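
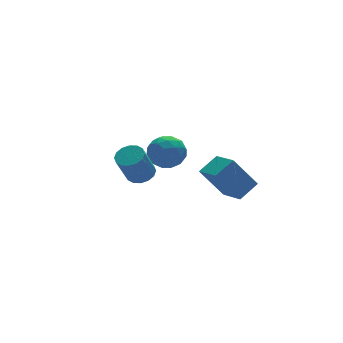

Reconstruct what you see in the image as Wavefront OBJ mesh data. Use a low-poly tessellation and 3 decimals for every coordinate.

v -1.589 2.426 0.175
v -0.872 2.404 0.507
v -1.654 2.092 2.176
v -2.371 2.114 1.845
v -0.986 2.796 0.527
v -1.768 2.484 2.196
v -1.261 3.089 0.453
v -2.043 2.777 2.122
v -1.625 3.205 0.304
v -2.407 2.892 1.974
v -1.978 3.112 0.121
v -2.76 2.799 1.791
v -2.228 2.835 -0.047
v -3.009 2.522 1.622
v -2.306 2.448 -0.156
v -3.088 2.136 1.513
v -2.192 2.056 -0.176
v -2.974 1.744 1.493
v -1.917 1.763 -0.102
v -2.699 1.451 1.567
v -1.553 1.648 0.046
v -2.335 1.335 1.716
v -1.2 1.741 0.229
v -1.982 1.428 1.899
v -0.951 2.018 0.398
v -1.732 1.705 2.067
v -0.416 -3.241 2.805
v 0.681 -2.975 3.43
v -0.491 -1.717 2.29
v 0.605 -1.451 2.916
v 0.655 -3.749 1.144
v 1.751 -3.483 1.77
v 0.579 -2.225 0.63
v 1.676 -1.959 1.255
v 0.543 4.208 1.341
v 1.377 3.821 0.73
v -0.597 3.159 0.45
v 0.237 2.772 -0.161
v 0.173 2.514 0.91
v 0.877 3.162 1.461
v -0.097 3.818 -0.281
v 0.607 4.466 0.27
v 0.982 3.58 -0.273
v 1.148 2.774 0.463
v -0.368 4.206 0.717
v -0.202 3.4 1.453
v 1.06 4.107 1.113
v -0.28 2.873 0.067
v -0.318 2.722 0.696
v 0.173 2.494 0.337
v 0.766 3.719 1.543
v 1.256 3.492 1.184
v 0.548 2.724 1.29
v -0.476 3.488 -0.004
v 0.014 3.261 -0.363
v 0.607 4.486 0.843
v 1.098 4.258 0.484
v 0.232 4.256 -0.11
v 1.318 3.738 0.165
v 0.648 3.121 -0.359
v 0.452 3.736 -0.429
v 0.866 4.117 -0.105
v 1.415 3.264 0.598
v 0.746 2.648 0.074
v 0.708 2.496 0.704
v 1.121 2.877 1.027
v 1.183 3.122 0.008
v 0.034 4.332 1.106
v -0.635 3.716 0.582
v -0.341 4.103 0.153
v 0.072 4.484 0.476
v 0.132 3.859 1.539
v -0.538 3.242 1.015
v -0.086 2.863 1.285
v 0.328 3.244 1.609
v -0.403 3.858 1.172
f 2 1 5
f 2 5 3
f 3 5 6
f 3 6 4
f 5 1 7
f 5 7 6
f 6 7 8
f 6 8 4
f 7 1 9
f 7 9 8
f 8 9 10
f 8 10 4
f 9 1 11
f 9 11 10
f 10 11 12
f 10 12 4
f 11 1 13
f 11 13 12
f 12 13 14
f 12 14 4
f 13 1 15
f 13 15 14
f 14 15 16
f 14 16 4
f 15 1 17
f 15 17 16
f 16 17 18
f 16 18 4
f 17 1 19
f 17 19 18
f 18 19 20
f 18 20 4
f 19 1 21
f 19 21 20
f 20 21 22
f 20 22 4
f 21 1 23
f 21 23 22
f 22 23 24
f 22 24 4
f 23 1 25
f 23 25 24
f 24 25 26
f 24 26 4
f 25 1 2
f 25 2 26
f 26 2 3
f 26 3 4
f 28 30 27
f 31 28 27
f 27 30 29
f 29 31 27
f 28 34 30
f 32 28 31
f 32 34 28
f 30 34 29
f 33 31 29
f 29 34 33
f 33 32 31
f 34 32 33
f 35 72 51
f 72 46 75
f 51 75 40
f 72 75 51
f 35 51 47
f 51 40 52
f 47 52 36
f 51 52 47
f 35 47 56
f 47 36 57
f 56 57 42
f 47 57 56
f 35 56 68
f 56 42 71
f 68 71 45
f 56 71 68
f 35 68 72
f 68 45 76
f 72 76 46
f 68 76 72
f 36 52 63
f 52 40 66
f 63 66 44
f 52 66 63
f 40 75 53
f 75 46 74
f 53 74 39
f 75 74 53
f 46 76 73
f 76 45 69
f 73 69 37
f 76 69 73
f 45 71 70
f 71 42 58
f 70 58 41
f 71 58 70
f 42 57 62
f 57 36 59
f 62 59 43
f 57 59 62
f 38 64 50
f 64 44 65
f 50 65 39
f 64 65 50
f 38 50 48
f 50 39 49
f 48 49 37
f 50 49 48
f 38 48 55
f 48 37 54
f 55 54 41
f 48 54 55
f 38 55 60
f 55 41 61
f 60 61 43
f 55 61 60
f 38 60 64
f 60 43 67
f 64 67 44
f 60 67 64
f 39 65 53
f 65 44 66
f 53 66 40
f 65 66 53
f 37 49 73
f 49 39 74
f 73 74 46
f 49 74 73
f 41 54 70
f 54 37 69
f 70 69 45
f 54 69 70
f 43 61 62
f 61 41 58
f 62 58 42
f 61 58 62
f 44 67 63
f 67 43 59
f 63 59 36
f 67 59 63



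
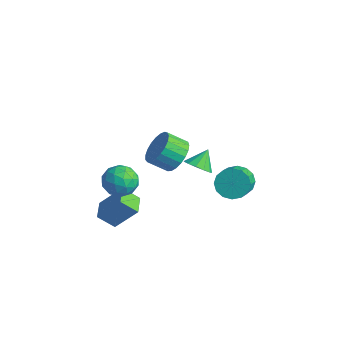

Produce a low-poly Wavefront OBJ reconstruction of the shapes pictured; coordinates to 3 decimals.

v 0.854 -3.382 0.614
v 1.712 -3.106 1.233
v 1.948 -4.074 -0.593
v 2.806 -3.798 0.026
v 2.124 -4.587 0.356
v 1.449 -4.159 1.102
v 2.211 -3.021 -0.462
v 1.536 -2.593 0.284
v 2.551 -2.883 0.568
v 2.497 -3.851 1.074
v 1.163 -3.329 -0.434
v 1.109 -4.297 0.072
v 1.187 -3.184 1.029
v 2.473 -3.996 -0.389
v 2.072 -4.46 -0.195
v 2.576 -4.298 0.169
v 1.032 -3.803 0.952
v 1.537 -3.64 1.316
v 1.779 -4.511 0.801
v 2.123 -3.54 -0.676
v 2.628 -3.377 -0.312
v 1.084 -2.882 0.471
v 1.588 -2.72 0.835
v 1.881 -2.669 -0.161
v 2.185 -2.89 1.003
v 2.827 -3.297 0.293
v 2.478 -2.84 0.006
v 2.081 -2.588 0.445
v 2.153 -3.459 1.3
v 2.796 -3.866 0.59
v 2.395 -4.329 0.784
v 1.998 -4.078 1.223
v 2.646 -3.328 0.909
v 0.864 -3.314 0.05
v 1.507 -3.721 -0.66
v 1.662 -3.102 -0.583
v 1.265 -2.851 -0.144
v 0.833 -3.883 0.347
v 1.475 -4.29 -0.363
v 1.579 -4.592 0.195
v 1.182 -4.34 0.634
v 1.014 -3.852 -0.269
v 0.039 -3.975 -3.882
v 0.941 -3.013 -2.418
v -0.984 -3.129 -3.808
v -0.083 -2.167 -2.344
v 0.623 -3.193 -4.756
v 1.524 -2.231 -3.292
v -0.401 -2.347 -4.682
v 0.501 -1.385 -3.218
v 2.611 3.831 -2.858
v 3.375 3.884 -3.562
v 4.313 2.803 -2.626
v 3.549 2.749 -1.922
v 3.481 4.279 -3.211
v 4.418 3.198 -2.275
v 3.353 4.554 -2.766
v 4.291 3.472 -1.83
v 3.027 4.635 -2.345
v 3.964 3.553 -1.41
v 2.589 4.5 -2.062
v 3.527 3.419 -1.126
v 2.157 4.186 -1.992
v 3.095 3.105 -1.057
v 1.847 3.777 -2.154
v 2.785 2.696 -1.218
v 1.742 3.382 -2.505
v 2.679 2.301 -1.569
v 1.869 3.108 -2.95
v 2.807 2.026 -2.014
v 2.196 3.027 -3.37
v 3.133 1.945 -2.435
v 2.633 3.161 -3.654
v 3.571 2.08 -2.718
v 3.065 3.475 -3.723
v 4.003 2.394 -2.788
v 4.002 -1.361 2.778
v 4.908 -1.491 3.37
v 4.284 -2.368 4.134
v 3.378 -2.239 3.542
v 4.7 -1.153 3.589
v 4.076 -2.03 4.352
v 4.372 -0.851 3.667
v 3.748 -1.728 4.431
v 3.979 -0.637 3.592
v 3.355 -1.514 4.356
v 3.591 -0.548 3.376
v 2.966 -1.426 4.14
v 3.273 -0.6 3.057
v 2.649 -1.478 3.82
v 3.082 -0.784 2.689
v 2.458 -1.661 3.453
v 3.05 -1.067 2.337
v 2.425 -1.945 3.101
v 3.182 -1.402 2.061
v 2.558 -2.279 2.825
v 3.456 -1.729 1.909
v 2.832 -2.606 2.673
v 3.825 -1.993 1.908
v 3.201 -2.87 2.671
v 4.224 -2.147 2.056
v 3.6 -3.025 2.82
v 4.585 -2.166 2.33
v 3.961 -3.043 3.094
v 4.845 -2.045 2.681
v 4.221 -2.923 3.445
v 4.959 -1.807 3.049
v 4.335 -2.684 3.813
v 3.976 0.01 1.178
v 4.616 0.496 0.872
v 3.764 0.87 2.102
v 4.214 0.642 0.645
v 3.736 0.587 0.587
v 3.334 0.349 0.716
v 3.136 0.003 0.992
v 3.205 -0.34 1.327
v 3.518 -0.572 1.615
v 3.977 -0.62 1.764
v 4.435 -0.467 1.727
v 4.748 -0.163 1.515
v 4.815 0.196 1.197
f 1 38 17
f 38 12 41
f 17 41 6
f 38 41 17
f 1 17 13
f 17 6 18
f 13 18 2
f 17 18 13
f 1 13 22
f 13 2 23
f 22 23 8
f 13 23 22
f 1 22 34
f 22 8 37
f 34 37 11
f 22 37 34
f 1 34 38
f 34 11 42
f 38 42 12
f 34 42 38
f 2 18 29
f 18 6 32
f 29 32 10
f 18 32 29
f 6 41 19
f 41 12 40
f 19 40 5
f 41 40 19
f 12 42 39
f 42 11 35
f 39 35 3
f 42 35 39
f 11 37 36
f 37 8 24
f 36 24 7
f 37 24 36
f 8 23 28
f 23 2 25
f 28 25 9
f 23 25 28
f 4 30 16
f 30 10 31
f 16 31 5
f 30 31 16
f 4 16 14
f 16 5 15
f 14 15 3
f 16 15 14
f 4 14 21
f 14 3 20
f 21 20 7
f 14 20 21
f 4 21 26
f 21 7 27
f 26 27 9
f 21 27 26
f 4 26 30
f 26 9 33
f 30 33 10
f 26 33 30
f 5 31 19
f 31 10 32
f 19 32 6
f 31 32 19
f 3 15 39
f 15 5 40
f 39 40 12
f 15 40 39
f 7 20 36
f 20 3 35
f 36 35 11
f 20 35 36
f 9 27 28
f 27 7 24
f 28 24 8
f 27 24 28
f 10 33 29
f 33 9 25
f 29 25 2
f 33 25 29
f 44 46 43
f 47 44 43
f 43 46 45
f 45 47 43
f 44 50 46
f 48 44 47
f 48 50 44
f 46 50 45
f 49 47 45
f 45 50 49
f 49 48 47
f 50 48 49
f 52 51 55
f 52 55 53
f 53 55 56
f 53 56 54
f 55 51 57
f 55 57 56
f 56 57 58
f 56 58 54
f 57 51 59
f 57 59 58
f 58 59 60
f 58 60 54
f 59 51 61
f 59 61 60
f 60 61 62
f 60 62 54
f 61 51 63
f 61 63 62
f 62 63 64
f 62 64 54
f 63 51 65
f 63 65 64
f 64 65 66
f 64 66 54
f 65 51 67
f 65 67 66
f 66 67 68
f 66 68 54
f 67 51 69
f 67 69 68
f 68 69 70
f 68 70 54
f 69 51 71
f 69 71 70
f 70 71 72
f 70 72 54
f 71 51 73
f 71 73 72
f 72 73 74
f 72 74 54
f 73 51 75
f 73 75 74
f 74 75 76
f 74 76 54
f 75 51 52
f 75 52 76
f 76 52 53
f 76 53 54
f 78 77 81
f 78 81 79
f 79 81 82
f 79 82 80
f 81 77 83
f 81 83 82
f 82 83 84
f 82 84 80
f 83 77 85
f 83 85 84
f 84 85 86
f 84 86 80
f 85 77 87
f 85 87 86
f 86 87 88
f 86 88 80
f 87 77 89
f 87 89 88
f 88 89 90
f 88 90 80
f 89 77 91
f 89 91 90
f 90 91 92
f 90 92 80
f 91 77 93
f 91 93 92
f 92 93 94
f 92 94 80
f 93 77 95
f 93 95 94
f 94 95 96
f 94 96 80
f 95 77 97
f 95 97 96
f 96 97 98
f 96 98 80
f 97 77 99
f 97 99 98
f 98 99 100
f 98 100 80
f 99 77 101
f 99 101 100
f 100 101 102
f 100 102 80
f 101 77 103
f 101 103 102
f 102 103 104
f 102 104 80
f 103 77 105
f 103 105 104
f 104 105 106
f 104 106 80
f 105 77 107
f 105 107 106
f 106 107 108
f 106 108 80
f 107 77 78
f 107 78 108
f 108 78 79
f 108 79 80
f 110 109 112
f 110 112 111
f 112 109 113
f 112 113 111
f 113 109 114
f 113 114 111
f 114 109 115
f 114 115 111
f 115 109 116
f 115 116 111
f 116 109 117
f 116 117 111
f 117 109 118
f 117 118 111
f 118 109 119
f 118 119 111
f 119 109 120
f 119 120 111
f 120 109 121
f 120 121 111
f 121 109 110
f 121 110 111



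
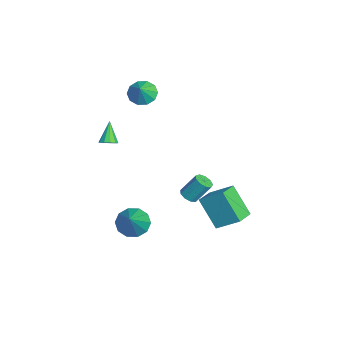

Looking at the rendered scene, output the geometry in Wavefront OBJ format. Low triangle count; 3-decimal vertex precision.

v 2.811 -3.353 -2.127
v 3.377 -3.745 -2.781
v 4.329 -3.687 -0.613
v 3.489 -3.169 -2.766
v 3.341 -2.663 -2.507
v 2.991 -2.421 -2.102
v 2.572 -2.535 -1.707
v 2.244 -2.962 -1.472
v 2.133 -3.538 -1.488
v 2.28 -4.043 -1.747
v 2.63 -4.286 -2.151
v 3.049 -4.171 -2.546
v 0.454 0.457 -2.456
v 1.058 1.66 -1.519
v -0.595 1.195 -2.725
v 0.01 2.397 -1.788
v 1.45 1.263 -4.132
v 2.055 2.465 -3.195
v 0.402 2 -4.401
v 1.006 3.203 -3.464
v -4.032 -2.092 3.379
v -3.472 -2.42 2.814
v -3.308 -2.308 4.221
v -3.372 -1.9 2.862
v -3.524 -1.453 3.107
v -3.87 -1.251 3.457
v -4.277 -1.37 3.776
v -4.591 -1.764 3.945
v -4.691 -2.284 3.897
v -4.539 -2.73 3.652
v -4.194 -2.933 3.302
v -3.786 -2.814 2.983
v -3.347 -4.072 -0.097
v -2.999 -3.702 0.115
v -4.233 -3.908 1.077
v -3.224 -3.536 -0.078
v -3.496 -3.574 -0.278
v -3.711 -3.803 -0.409
v -3.787 -4.134 -0.421
v -3.695 -4.441 -0.309
v -3.47 -4.607 -0.115
v -3.198 -4.569 0.085
v -2.983 -4.341 0.216
v -2.907 -4.01 0.227
v -2.198 0.256 -4.097
v -1.613 0.287 -4.164
v -1.516 1.136 -2.931
v -2.102 1.104 -2.863
v -1.791 0.592 -4.36
v -1.695 1.441 -3.127
v -2.16 0.739 -4.432
v -2.063 1.588 -3.199
v -2.547 0.66 -4.348
v -2.45 1.509 -3.114
v -2.77 0.392 -4.145
v -2.674 1.241 -2.912
v -2.726 0.06 -3.92
v -2.63 0.908 -2.687
v -2.435 -0.181 -3.778
v -2.339 0.668 -2.545
v -2.033 -0.217 -3.784
v -1.937 0.632 -2.551
v -1.709 -0.032 -3.937
v -1.612 0.816 -2.704
f 2 1 4
f 2 4 3
f 4 1 5
f 4 5 3
f 5 1 6
f 5 6 3
f 6 1 7
f 6 7 3
f 7 1 8
f 7 8 3
f 8 1 9
f 8 9 3
f 9 1 10
f 9 10 3
f 10 1 11
f 10 11 3
f 11 1 12
f 11 12 3
f 12 1 2
f 12 2 3
f 14 16 13
f 17 14 13
f 13 16 15
f 15 17 13
f 14 20 16
f 18 14 17
f 18 20 14
f 16 20 15
f 19 17 15
f 15 20 19
f 19 18 17
f 20 18 19
f 22 21 24
f 22 24 23
f 24 21 25
f 24 25 23
f 25 21 26
f 25 26 23
f 26 21 27
f 26 27 23
f 27 21 28
f 27 28 23
f 28 21 29
f 28 29 23
f 29 21 30
f 29 30 23
f 30 21 31
f 30 31 23
f 31 21 32
f 31 32 23
f 32 21 22
f 32 22 23
f 34 33 36
f 34 36 35
f 36 33 37
f 36 37 35
f 37 33 38
f 37 38 35
f 38 33 39
f 38 39 35
f 39 33 40
f 39 40 35
f 40 33 41
f 40 41 35
f 41 33 42
f 41 42 35
f 42 33 43
f 42 43 35
f 43 33 44
f 43 44 35
f 44 33 34
f 44 34 35
f 46 45 49
f 46 49 47
f 47 49 50
f 47 50 48
f 49 45 51
f 49 51 50
f 50 51 52
f 50 52 48
f 51 45 53
f 51 53 52
f 52 53 54
f 52 54 48
f 53 45 55
f 53 55 54
f 54 55 56
f 54 56 48
f 55 45 57
f 55 57 56
f 56 57 58
f 56 58 48
f 57 45 59
f 57 59 58
f 58 59 60
f 58 60 48
f 59 45 61
f 59 61 60
f 60 61 62
f 60 62 48
f 61 45 63
f 61 63 62
f 62 63 64
f 62 64 48
f 63 45 46
f 63 46 64
f 64 46 47
f 64 47 48



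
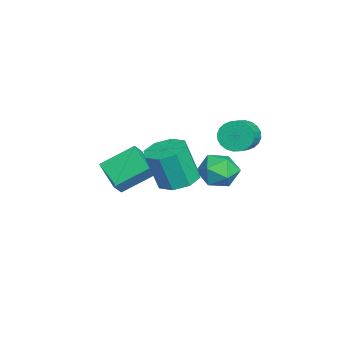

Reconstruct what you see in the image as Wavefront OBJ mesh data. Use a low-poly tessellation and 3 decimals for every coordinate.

v -2.145 2.208 0.913
v -1.15 1.598 0.904
v -3.13 0.602 0.796
v -2.135 -0.008 0.787
v -2.47 0.55 1.756
v -1.86 1.543 1.829
v -2.42 0.657 -0.129
v -1.81 1.65 -0.056
v -1.32 0.639 0.261
v -1.35 0.574 1.426
v -2.93 1.626 0.274
v -2.96 1.561 1.439
v 2.715 -0.532 2.952
v 3.778 -0.741 2.832
v 3.888 -1.357 4.889
v 2.825 -1.148 5.008
v 3.632 0.044 3.075
v 3.742 -0.573 5.132
v 2.949 0.491 3.246
v 3.059 -0.125 5.303
v 2.129 0.339 3.244
v 2.239 -0.277 5.301
v 1.652 -0.323 3.071
v 1.762 -0.939 5.128
v 1.798 -1.107 2.828
v 1.908 -1.724 4.885
v 2.481 -1.555 2.657
v 2.591 -2.171 4.714
v 3.301 -1.403 2.659
v 3.411 -2.019 4.716
v -3.036 -4.536 0.183
v -3.472 -2.796 1.331
v -1.58 -3.667 -0.582
v -2.017 -1.927 0.566
v -2.483 -4.853 0.874
v -2.92 -3.113 2.022
v -1.028 -3.984 0.109
v -1.464 -2.244 1.257
v -1.523 2.296 3.732
v -1.277 1.869 2.944
v -0.17 1.557 3.459
v -0.417 1.984 4.248
v -1.154 2.205 2.884
v -0.047 1.893 3.399
v -1.087 2.555 2.953
v 0.019 2.243 3.468
v -1.087 2.866 3.141
v 0.02 2.553 3.656
v -1.153 3.09 3.419
v -0.047 2.777 3.934
v -1.276 3.193 3.744
v -0.169 2.88 4.259
v -1.436 3.159 4.068
v -0.329 2.847 4.583
v -1.61 2.994 4.341
v -0.503 2.682 4.856
v -1.77 2.723 4.521
v -0.663 2.411 5.036
v -1.893 2.387 4.581
v -0.786 2.075 5.096
v -1.959 2.037 4.512
v -0.853 1.725 5.027
v -1.96 1.727 4.324
v -0.853 1.414 4.839
v -1.893 1.503 4.046
v -0.787 1.19 4.561
v -1.771 1.4 3.721
v -0.664 1.087 4.236
v -1.611 1.433 3.397
v -0.504 1.121 3.912
v -1.437 1.598 3.124
v -0.33 1.286 3.639
f 1 12 6
f 1 6 2
f 1 2 8
f 1 8 11
f 1 11 12
f 2 6 10
f 6 12 5
f 12 11 3
f 11 8 7
f 8 2 9
f 4 10 5
f 4 5 3
f 4 3 7
f 4 7 9
f 4 9 10
f 5 10 6
f 3 5 12
f 7 3 11
f 9 7 8
f 10 9 2
f 14 13 17
f 14 17 15
f 15 17 18
f 15 18 16
f 17 13 19
f 17 19 18
f 18 19 20
f 18 20 16
f 19 13 21
f 19 21 20
f 20 21 22
f 20 22 16
f 21 13 23
f 21 23 22
f 22 23 24
f 22 24 16
f 23 13 25
f 23 25 24
f 24 25 26
f 24 26 16
f 25 13 27
f 25 27 26
f 26 27 28
f 26 28 16
f 27 13 29
f 27 29 28
f 28 29 30
f 28 30 16
f 29 13 14
f 29 14 30
f 30 14 15
f 30 15 16
f 32 34 31
f 35 32 31
f 31 34 33
f 33 35 31
f 32 38 34
f 36 32 35
f 36 38 32
f 34 38 33
f 37 35 33
f 33 38 37
f 37 36 35
f 38 36 37
f 40 39 43
f 40 43 41
f 41 43 44
f 41 44 42
f 43 39 45
f 43 45 44
f 44 45 46
f 44 46 42
f 45 39 47
f 45 47 46
f 46 47 48
f 46 48 42
f 47 39 49
f 47 49 48
f 48 49 50
f 48 50 42
f 49 39 51
f 49 51 50
f 50 51 52
f 50 52 42
f 51 39 53
f 51 53 52
f 52 53 54
f 52 54 42
f 53 39 55
f 53 55 54
f 54 55 56
f 54 56 42
f 55 39 57
f 55 57 56
f 56 57 58
f 56 58 42
f 57 39 59
f 57 59 58
f 58 59 60
f 58 60 42
f 59 39 61
f 59 61 60
f 60 61 62
f 60 62 42
f 61 39 63
f 61 63 62
f 62 63 64
f 62 64 42
f 63 39 65
f 63 65 64
f 64 65 66
f 64 66 42
f 65 39 67
f 65 67 66
f 66 67 68
f 66 68 42
f 67 39 69
f 67 69 68
f 68 69 70
f 68 70 42
f 69 39 71
f 69 71 70
f 70 71 72
f 70 72 42
f 71 39 40
f 71 40 72
f 72 40 41
f 72 41 42



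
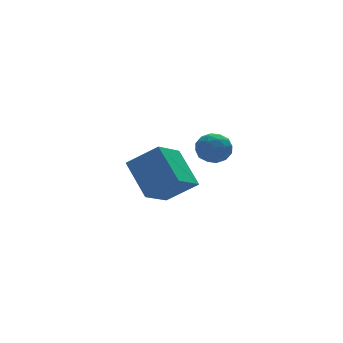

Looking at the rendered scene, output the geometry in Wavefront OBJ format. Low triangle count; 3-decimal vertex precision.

v 1.506 -1.581 -0.124
v 1.888 -1.97 -0.664
v 1.192 -2.65 0.424
v 1.574 -3.039 -0.116
v 1.958 -2.614 0.396
v 2.152 -1.953 0.057
v 0.928 -2.667 -0.297
v 1.122 -2.006 -0.636
v 1.532 -2.641 -0.771
v 2.168 -2.608 -0.343
v 0.912 -2.012 0.103
v 1.548 -1.979 0.531
v 1.725 -1.681 -0.442
v 1.355 -2.939 0.202
v 1.581 -2.689 0.503
v 1.806 -2.917 0.185
v 1.879 -1.672 -0.018
v 2.104 -1.9 -0.335
v 2.145 -2.279 0.287
v 0.976 -2.72 0.095
v 1.201 -2.948 -0.222
v 1.274 -1.703 -0.425
v 1.499 -1.931 -0.743
v 0.935 -2.341 -0.527
v 1.74 -2.304 -0.822
v 1.555 -2.933 -0.5
v 1.175 -2.714 -0.607
v 1.29 -2.325 -0.806
v 2.114 -2.285 -0.57
v 1.929 -2.914 -0.249
v 2.155 -2.664 0.052
v 2.269 -2.276 -0.147
v 1.904 -2.68 -0.633
v 1.151 -1.706 0.009
v 0.966 -2.335 0.33
v 0.811 -2.344 -0.093
v 0.925 -1.956 -0.292
v 1.525 -1.687 0.26
v 1.34 -2.316 0.582
v 1.79 -2.295 0.566
v 1.905 -1.906 0.367
v 1.176 -1.94 0.393
v 1.037 0.447 -2.959
v 0.673 1.935 -1.612
v -0.157 1.065 -3.966
v -0.521 2.553 -2.619
v 2.241 1.467 -3.761
v 1.877 2.955 -2.414
v 1.047 2.085 -4.768
v 0.683 3.573 -3.421
f 1 38 17
f 38 12 41
f 17 41 6
f 38 41 17
f 1 17 13
f 17 6 18
f 13 18 2
f 17 18 13
f 1 13 22
f 13 2 23
f 22 23 8
f 13 23 22
f 1 22 34
f 22 8 37
f 34 37 11
f 22 37 34
f 1 34 38
f 34 11 42
f 38 42 12
f 34 42 38
f 2 18 29
f 18 6 32
f 29 32 10
f 18 32 29
f 6 41 19
f 41 12 40
f 19 40 5
f 41 40 19
f 12 42 39
f 42 11 35
f 39 35 3
f 42 35 39
f 11 37 36
f 37 8 24
f 36 24 7
f 37 24 36
f 8 23 28
f 23 2 25
f 28 25 9
f 23 25 28
f 4 30 16
f 30 10 31
f 16 31 5
f 30 31 16
f 4 16 14
f 16 5 15
f 14 15 3
f 16 15 14
f 4 14 21
f 14 3 20
f 21 20 7
f 14 20 21
f 4 21 26
f 21 7 27
f 26 27 9
f 21 27 26
f 4 26 30
f 26 9 33
f 30 33 10
f 26 33 30
f 5 31 19
f 31 10 32
f 19 32 6
f 31 32 19
f 3 15 39
f 15 5 40
f 39 40 12
f 15 40 39
f 7 20 36
f 20 3 35
f 36 35 11
f 20 35 36
f 9 27 28
f 27 7 24
f 28 24 8
f 27 24 28
f 10 33 29
f 33 9 25
f 29 25 2
f 33 25 29
f 44 46 43
f 47 44 43
f 43 46 45
f 45 47 43
f 44 50 46
f 48 44 47
f 48 50 44
f 46 50 45
f 49 47 45
f 45 50 49
f 49 48 47
f 50 48 49



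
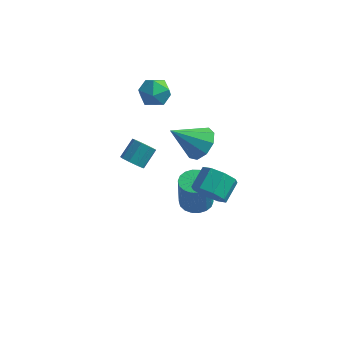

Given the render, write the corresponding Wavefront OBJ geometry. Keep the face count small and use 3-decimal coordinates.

v 0.635 1.368 0.312
v 1.247 1.717 1.13
v -0.755 0.532 1.708
v 0.752 2.234 0.947
v 0.202 2.345 0.467
v -0.145 2 -0.086
v -0.128 1.359 -0.453
v 0.247 0.722 -0.461
v 0.803 0.388 -0.108
v 1.28 0.512 0.442
v 1.456 1.037 0.931
v -2.801 3.768 1.757
v -1.845 3.453 1.829
v -3.295 2.467 2.611
v -2.339 2.152 2.683
v -2.636 2.98 3.178
v -2.331 3.785 2.65
v -2.809 2.135 1.79
v -2.504 2.94 1.262
v -1.85 2.444 1.85
v -1.743 2.966 2.707
v -3.397 2.954 1.733
v -3.29 3.476 2.59
v 1.646 -2.016 -1.099
v 2.483 -1.743 -1.082
v 2.51 -1.951 0.857
v 1.674 -2.224 0.839
v 2.281 -1.409 -1.043
v 2.308 -1.617 0.896
v 1.954 -1.196 -1.016
v 1.981 -1.404 0.923
v 1.566 -1.145 -1.005
v 1.593 -1.353 0.934
v 1.193 -1.266 -1.012
v 1.221 -1.475 0.926
v 0.911 -1.537 -1.038
v 0.938 -1.745 0.901
v 0.774 -1.902 -1.075
v 0.801 -2.11 0.864
v 0.81 -2.289 -1.117
v 0.837 -2.497 0.822
v 1.012 -2.623 -1.156
v 1.039 -2.831 0.783
v 1.339 -2.836 -1.183
v 1.366 -3.044 0.756
v 1.727 -2.887 -1.194
v 1.754 -3.095 0.745
v 2.099 -2.765 -1.186
v 2.127 -2.974 0.752
v 2.382 -2.495 -1.161
v 2.409 -2.703 0.778
v 2.519 -2.13 -1.124
v 2.546 -2.338 0.815
v -3.565 2.092 -3.519
v -2.845 1.883 -3.557
v -2.516 2.859 -2.699
v -3.235 3.068 -2.661
v -2.945 2.234 -3.918
v -2.616 3.209 -3.06
v -3.335 2.519 -4.092
v -3.006 3.494 -3.234
v -3.832 2.604 -3.998
v -3.503 3.579 -3.14
v -4.204 2.45 -3.68
v -3.875 3.425 -2.822
v -4.277 2.128 -3.286
v -3.948 3.104 -2.429
v -4.016 1.79 -3.002
v -3.687 2.765 -2.144
v -3.544 1.593 -2.959
v -3.215 2.569 -2.102
v -3.082 1.63 -3.179
v -2.753 2.605 -2.321
v 3.169 -4.386 2.345
v 3.575 -4.869 3.082
v 3.757 -3.758 3.711
v 3.351 -3.274 2.975
v 4.071 -4.661 2.57
v 4.253 -3.55 3.2
v 4.039 -4.292 1.927
v 4.221 -3.18 2.557
v 3.497 -3.977 1.529
v 3.68 -2.866 2.159
v 2.763 -3.902 1.609
v 2.945 -2.791 2.238
v 2.267 -4.11 2.12
v 2.449 -2.999 2.75
v 2.299 -4.48 2.763
v 2.481 -3.368 3.393
v 2.84 -4.794 3.161
v 3.023 -3.683 3.791
f 2 1 4
f 2 4 3
f 4 1 5
f 4 5 3
f 5 1 6
f 5 6 3
f 6 1 7
f 6 7 3
f 7 1 8
f 7 8 3
f 8 1 9
f 8 9 3
f 9 1 10
f 9 10 3
f 10 1 11
f 10 11 3
f 11 1 2
f 11 2 3
f 12 23 17
f 12 17 13
f 12 13 19
f 12 19 22
f 12 22 23
f 13 17 21
f 17 23 16
f 23 22 14
f 22 19 18
f 19 13 20
f 15 21 16
f 15 16 14
f 15 14 18
f 15 18 20
f 15 20 21
f 16 21 17
f 14 16 23
f 18 14 22
f 20 18 19
f 21 20 13
f 25 24 28
f 25 28 26
f 26 28 29
f 26 29 27
f 28 24 30
f 28 30 29
f 29 30 31
f 29 31 27
f 30 24 32
f 30 32 31
f 31 32 33
f 31 33 27
f 32 24 34
f 32 34 33
f 33 34 35
f 33 35 27
f 34 24 36
f 34 36 35
f 35 36 37
f 35 37 27
f 36 24 38
f 36 38 37
f 37 38 39
f 37 39 27
f 38 24 40
f 38 40 39
f 39 40 41
f 39 41 27
f 40 24 42
f 40 42 41
f 41 42 43
f 41 43 27
f 42 24 44
f 42 44 43
f 43 44 45
f 43 45 27
f 44 24 46
f 44 46 45
f 45 46 47
f 45 47 27
f 46 24 48
f 46 48 47
f 47 48 49
f 47 49 27
f 48 24 50
f 48 50 49
f 49 50 51
f 49 51 27
f 50 24 52
f 50 52 51
f 51 52 53
f 51 53 27
f 52 24 25
f 52 25 53
f 53 25 26
f 53 26 27
f 55 54 58
f 55 58 56
f 56 58 59
f 56 59 57
f 58 54 60
f 58 60 59
f 59 60 61
f 59 61 57
f 60 54 62
f 60 62 61
f 61 62 63
f 61 63 57
f 62 54 64
f 62 64 63
f 63 64 65
f 63 65 57
f 64 54 66
f 64 66 65
f 65 66 67
f 65 67 57
f 66 54 68
f 66 68 67
f 67 68 69
f 67 69 57
f 68 54 70
f 68 70 69
f 69 70 71
f 69 71 57
f 70 54 72
f 70 72 71
f 71 72 73
f 71 73 57
f 72 54 55
f 72 55 73
f 73 55 56
f 73 56 57
f 75 74 78
f 75 78 76
f 76 78 79
f 76 79 77
f 78 74 80
f 78 80 79
f 79 80 81
f 79 81 77
f 80 74 82
f 80 82 81
f 81 82 83
f 81 83 77
f 82 74 84
f 82 84 83
f 83 84 85
f 83 85 77
f 84 74 86
f 84 86 85
f 85 86 87
f 85 87 77
f 86 74 88
f 86 88 87
f 87 88 89
f 87 89 77
f 88 74 90
f 88 90 89
f 89 90 91
f 89 91 77
f 90 74 75
f 90 75 91
f 91 75 76
f 91 76 77



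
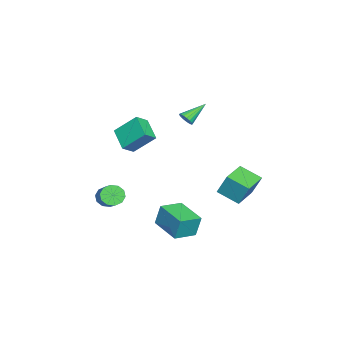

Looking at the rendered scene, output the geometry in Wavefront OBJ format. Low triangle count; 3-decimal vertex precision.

v 2.865 -3.467 -0.794
v 3.176 -3.257 -1.361
v 4.345 -2.643 -0.494
v 4.035 -2.853 0.074
v 2.919 -2.951 -1.232
v 4.088 -2.336 -0.365
v 2.642 -2.841 -0.936
v 3.811 -2.227 -0.069
v 2.45 -2.971 -0.586
v 3.619 -2.356 0.282
v 2.417 -3.29 -0.314
v 3.586 -2.676 0.553
v 2.555 -3.677 -0.226
v 3.724 -3.063 0.641
v 2.812 -3.984 -0.355
v 3.981 -3.369 0.512
v 3.089 -4.093 -0.651
v 4.258 -3.479 0.216
v 3.281 -3.964 -1.002
v 4.45 -3.349 -0.134
v 3.314 -3.644 -1.273
v 4.483 -3.03 -0.406
v -3.788 -4.352 0.385
v -3.922 -3.086 1.572
v -2.654 -3.558 -0.334
v -2.787 -2.292 0.853
v -3.113 -4.808 0.947
v -3.246 -3.542 2.134
v -1.978 -4.014 0.228
v -2.112 -2.748 1.415
v 2.776 0.216 -2.064
v 2.733 0.509 -0.778
v 3.97 1.576 -2.334
v 3.927 1.869 -1.047
v 3.813 -0.649 -1.833
v 3.77 -0.356 -0.546
v 5.007 0.711 -2.102
v 4.964 1.004 -0.816
v -2.346 -0.503 2.79
v -2.055 -0.563 3.204
v -3.334 0.383 3.61
v -1.965 -0.363 3.097
v -1.961 -0.195 2.92
v -2.046 -0.098 2.713
v -2.2 -0.093 2.523
v -2.387 -0.183 2.395
v -2.565 -0.345 2.357
v -2.693 -0.544 2.417
v -2.741 -0.734 2.564
v -2.699 -0.87 2.762
v -2.576 -0.923 2.966
v -2.401 -0.879 3.13
v -2.213 -0.749 3.216
v -0.907 2.322 -0.883
v -0.774 2.89 0.422
v -0.612 3.585 -1.462
v -0.48 4.153 -0.157
v 0.7 1.947 -0.883
v 0.832 2.515 0.422
v 0.994 3.21 -1.462
v 1.127 3.778 -0.157
f 2 1 5
f 2 5 3
f 3 5 6
f 3 6 4
f 5 1 7
f 5 7 6
f 6 7 8
f 6 8 4
f 7 1 9
f 7 9 8
f 8 9 10
f 8 10 4
f 9 1 11
f 9 11 10
f 10 11 12
f 10 12 4
f 11 1 13
f 11 13 12
f 12 13 14
f 12 14 4
f 13 1 15
f 13 15 14
f 14 15 16
f 14 16 4
f 15 1 17
f 15 17 16
f 16 17 18
f 16 18 4
f 17 1 19
f 17 19 18
f 18 19 20
f 18 20 4
f 19 1 21
f 19 21 20
f 20 21 22
f 20 22 4
f 21 1 2
f 21 2 22
f 22 2 3
f 22 3 4
f 24 26 23
f 27 24 23
f 23 26 25
f 25 27 23
f 24 30 26
f 28 24 27
f 28 30 24
f 26 30 25
f 29 27 25
f 25 30 29
f 29 28 27
f 30 28 29
f 32 34 31
f 35 32 31
f 31 34 33
f 33 35 31
f 32 38 34
f 36 32 35
f 36 38 32
f 34 38 33
f 37 35 33
f 33 38 37
f 37 36 35
f 38 36 37
f 40 39 42
f 40 42 41
f 42 39 43
f 42 43 41
f 43 39 44
f 43 44 41
f 44 39 45
f 44 45 41
f 45 39 46
f 45 46 41
f 46 39 47
f 46 47 41
f 47 39 48
f 47 48 41
f 48 39 49
f 48 49 41
f 49 39 50
f 49 50 41
f 50 39 51
f 50 51 41
f 51 39 52
f 51 52 41
f 52 39 53
f 52 53 41
f 53 39 40
f 53 40 41
f 55 57 54
f 58 55 54
f 54 57 56
f 56 58 54
f 55 61 57
f 59 55 58
f 59 61 55
f 57 61 56
f 60 58 56
f 56 61 60
f 60 59 58
f 61 59 60



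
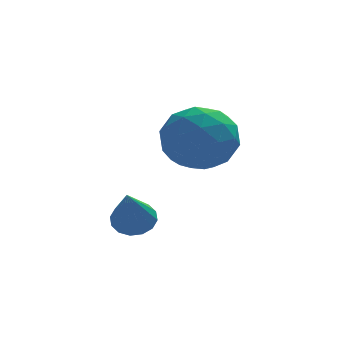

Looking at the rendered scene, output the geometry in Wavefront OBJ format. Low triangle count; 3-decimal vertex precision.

v 0.901 3.851 0.352
v 1.565 4.693 0.562
v 2.015 3.287 -0.902
v 2.679 4.129 -0.692
v 2.563 3.327 0.043
v 1.875 3.676 0.818
v 1.705 4.304 -1.158
v 1.017 4.653 -0.383
v 2.063 4.973 -0.371
v 2.592 4.37 0.372
v 0.988 3.61 -0.712
v 1.517 3.007 0.031
v 1.136 4.322 0.567
v 2.444 3.658 -0.907
v 2.376 3.187 -0.475
v 2.767 3.682 -0.351
v 1.317 3.724 0.717
v 1.708 4.219 0.841
v 2.294 3.416 0.536
v 1.872 3.761 -1.181
v 2.263 4.256 -1.057
v 0.813 4.298 0.011
v 1.204 4.793 0.135
v 1.286 4.564 -0.876
v 1.818 4.982 0.143
v 2.473 4.65 -0.594
v 1.901 4.753 -0.869
v 1.496 4.958 -0.413
v 2.13 4.627 0.579
v 2.784 4.295 -0.158
v 2.716 3.824 0.274
v 2.311 4.029 0.729
v 2.422 4.791 0.03
v 0.796 3.685 -0.182
v 1.45 3.353 -0.919
v 1.269 3.951 -1.069
v 0.864 4.156 -0.614
v 1.107 3.33 0.254
v 1.762 2.998 -0.483
v 2.084 3.022 0.073
v 1.679 3.227 0.529
v 1.158 3.189 -0.37
v -0.242 1.773 -1.785
v 0.155 1.393 -1.97
v -0.538 0.847 -0.515
v 0.307 1.584 -1.795
v 0.311 1.826 -1.617
v 0.167 2.054 -1.485
v -0.086 2.207 -1.433
v -0.381 2.243 -1.475
v -0.639 2.154 -1.601
v -0.79 1.962 -1.775
v -0.794 1.72 -1.953
v -0.651 1.492 -2.086
v -0.397 1.34 -2.138
v -0.102 1.303 -2.095
f 1 38 17
f 38 12 41
f 17 41 6
f 38 41 17
f 1 17 13
f 17 6 18
f 13 18 2
f 17 18 13
f 1 13 22
f 13 2 23
f 22 23 8
f 13 23 22
f 1 22 34
f 22 8 37
f 34 37 11
f 22 37 34
f 1 34 38
f 34 11 42
f 38 42 12
f 34 42 38
f 2 18 29
f 18 6 32
f 29 32 10
f 18 32 29
f 6 41 19
f 41 12 40
f 19 40 5
f 41 40 19
f 12 42 39
f 42 11 35
f 39 35 3
f 42 35 39
f 11 37 36
f 37 8 24
f 36 24 7
f 37 24 36
f 8 23 28
f 23 2 25
f 28 25 9
f 23 25 28
f 4 30 16
f 30 10 31
f 16 31 5
f 30 31 16
f 4 16 14
f 16 5 15
f 14 15 3
f 16 15 14
f 4 14 21
f 14 3 20
f 21 20 7
f 14 20 21
f 4 21 26
f 21 7 27
f 26 27 9
f 21 27 26
f 4 26 30
f 26 9 33
f 30 33 10
f 26 33 30
f 5 31 19
f 31 10 32
f 19 32 6
f 31 32 19
f 3 15 39
f 15 5 40
f 39 40 12
f 15 40 39
f 7 20 36
f 20 3 35
f 36 35 11
f 20 35 36
f 9 27 28
f 27 7 24
f 28 24 8
f 27 24 28
f 10 33 29
f 33 9 25
f 29 25 2
f 33 25 29
f 44 43 46
f 44 46 45
f 46 43 47
f 46 47 45
f 47 43 48
f 47 48 45
f 48 43 49
f 48 49 45
f 49 43 50
f 49 50 45
f 50 43 51
f 50 51 45
f 51 43 52
f 51 52 45
f 52 43 53
f 52 53 45
f 53 43 54
f 53 54 45
f 54 43 55
f 54 55 45
f 55 43 56
f 55 56 45
f 56 43 44
f 56 44 45



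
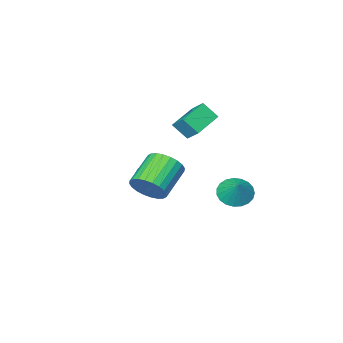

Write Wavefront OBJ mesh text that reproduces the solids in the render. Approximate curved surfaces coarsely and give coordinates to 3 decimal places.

v -3.179 -3.417 2.534
v -3.227 -2.557 3.217
v -1.506 -2.886 1.981
v -1.554 -2.026 2.665
v -2.686 -4.074 3.395
v -2.734 -3.214 4.079
v -1.013 -3.543 2.843
v -1.061 -2.683 3.526
v -1.612 1.005 -0.368
v -0.92 0.37 -0.168
v -1.148 1.815 0.608
v -0.745 0.6 -0.443
v -0.719 0.9 -0.705
v -0.848 1.219 -0.908
v -1.109 1.5 -1.018
v -1.457 1.696 -1.016
v -1.831 1.772 -0.901
v -2.168 1.716 -0.694
v -2.409 1.537 -0.431
v -2.511 1.265 -0.157
v -2.459 0.949 0.081
v -2.259 0.642 0.241
v -1.948 0.398 0.296
v -1.579 0.259 0.236
v -1.215 0.249 0.072
v 4.421 2.045 2.084
v 4.832 2.398 2.913
v 3.31 1.748 3.944
v 2.899 1.395 3.116
v 4.624 2.701 2.797
v 3.102 2.051 3.828
v 4.384 2.905 2.573
v 2.862 2.255 3.604
v 4.151 2.978 2.274
v 2.629 2.328 3.305
v 3.958 2.909 1.946
v 2.436 2.259 2.978
v 3.836 2.709 1.64
v 2.314 2.059 2.671
v 3.803 2.407 1.401
v 2.281 1.757 2.432
v 3.864 2.05 1.266
v 2.342 1.4 2.297
v 4.01 1.692 1.256
v 2.488 1.042 2.287
v 4.218 1.389 1.372
v 2.696 0.739 2.403
v 4.458 1.185 1.596
v 2.936 0.535 2.627
v 4.691 1.112 1.895
v 3.169 0.462 2.926
v 4.884 1.181 2.222
v 3.362 0.531 3.254
v 5.006 1.381 2.529
v 3.484 0.731 3.56
v 5.039 1.683 2.768
v 3.517 1.033 3.799
v 4.978 2.04 2.903
v 3.456 1.39 3.934
v 0.722 -3.36 -0.166
v 1.08 -3.454 -0.599
v 1.858 -2.04 0.486
v 0.895 -3.247 -0.697
v 0.663 -3.069 -0.653
v 0.447 -2.97 -0.478
v 0.305 -2.975 -0.22
v 0.274 -3.083 0.053
v 0.363 -3.265 0.267
v 0.548 -3.473 0.365
v 0.78 -3.651 0.321
v 0.996 -3.75 0.146
v 1.138 -3.745 -0.112
v 1.169 -3.637 -0.385
f 2 4 1
f 5 2 1
f 1 4 3
f 3 5 1
f 2 8 4
f 6 2 5
f 6 8 2
f 4 8 3
f 7 5 3
f 3 8 7
f 7 6 5
f 8 6 7
f 10 9 12
f 10 12 11
f 12 9 13
f 12 13 11
f 13 9 14
f 13 14 11
f 14 9 15
f 14 15 11
f 15 9 16
f 15 16 11
f 16 9 17
f 16 17 11
f 17 9 18
f 17 18 11
f 18 9 19
f 18 19 11
f 19 9 20
f 19 20 11
f 20 9 21
f 20 21 11
f 21 9 22
f 21 22 11
f 22 9 23
f 22 23 11
f 23 9 24
f 23 24 11
f 24 9 25
f 24 25 11
f 25 9 10
f 25 10 11
f 27 26 30
f 27 30 28
f 28 30 31
f 28 31 29
f 30 26 32
f 30 32 31
f 31 32 33
f 31 33 29
f 32 26 34
f 32 34 33
f 33 34 35
f 33 35 29
f 34 26 36
f 34 36 35
f 35 36 37
f 35 37 29
f 36 26 38
f 36 38 37
f 37 38 39
f 37 39 29
f 38 26 40
f 38 40 39
f 39 40 41
f 39 41 29
f 40 26 42
f 40 42 41
f 41 42 43
f 41 43 29
f 42 26 44
f 42 44 43
f 43 44 45
f 43 45 29
f 44 26 46
f 44 46 45
f 45 46 47
f 45 47 29
f 46 26 48
f 46 48 47
f 47 48 49
f 47 49 29
f 48 26 50
f 48 50 49
f 49 50 51
f 49 51 29
f 50 26 52
f 50 52 51
f 51 52 53
f 51 53 29
f 52 26 54
f 52 54 53
f 53 54 55
f 53 55 29
f 54 26 56
f 54 56 55
f 55 56 57
f 55 57 29
f 56 26 58
f 56 58 57
f 57 58 59
f 57 59 29
f 58 26 27
f 58 27 59
f 59 27 28
f 59 28 29
f 61 60 63
f 61 63 62
f 63 60 64
f 63 64 62
f 64 60 65
f 64 65 62
f 65 60 66
f 65 66 62
f 66 60 67
f 66 67 62
f 67 60 68
f 67 68 62
f 68 60 69
f 68 69 62
f 69 60 70
f 69 70 62
f 70 60 71
f 70 71 62
f 71 60 72
f 71 72 62
f 72 60 73
f 72 73 62
f 73 60 61
f 73 61 62



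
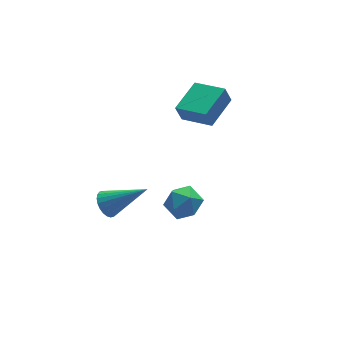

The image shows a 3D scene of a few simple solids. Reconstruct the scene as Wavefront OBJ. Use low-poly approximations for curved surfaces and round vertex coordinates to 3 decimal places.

v 1.582 1.031 0.709
v 1.311 1.103 1.533
v 2.927 2.007 1.066
v 2.657 2.08 1.889
v 2.403 -0.24 1.091
v 2.133 -0.167 1.914
v 3.749 0.737 1.447
v 3.478 0.809 2.271
v -2.702 -0.957 -1.548
v -2.232 -0.776 -1.99
v -1.218 -1.783 -0.312
v -2.242 -0.565 -1.837
v -2.322 -0.413 -1.64
v -2.459 -0.343 -1.429
v -2.633 -0.368 -1.235
v -2.818 -0.482 -1.09
v -2.985 -0.668 -1.014
v -3.109 -0.898 -1.019
v -3.171 -1.137 -1.105
v -3.161 -1.349 -1.258
v -3.082 -1.501 -1.455
v -2.944 -1.57 -1.667
v -2.77 -1.545 -1.86
v -2.585 -1.432 -2.006
v -2.418 -1.245 -2.082
v -2.294 -1.015 -2.076
v -1.275 -3.534 0.406
v -0.64 -3.411 -0.165
v -0.4 -4.249 1.225
v 0.235 -4.126 0.654
v -0.072 -3.46 1.109
v -0.613 -3.018 0.603
v -0.427 -4.642 0.457
v -0.968 -4.2 -0.049
v -0.116 -4.095 -0.133
v 0.103 -3.365 0.27
v -1.143 -4.295 0.79
v -0.924 -3.565 1.193
f 2 4 1
f 5 2 1
f 1 4 3
f 3 5 1
f 2 8 4
f 6 2 5
f 6 8 2
f 4 8 3
f 7 5 3
f 3 8 7
f 7 6 5
f 8 6 7
f 10 9 12
f 10 12 11
f 12 9 13
f 12 13 11
f 13 9 14
f 13 14 11
f 14 9 15
f 14 15 11
f 15 9 16
f 15 16 11
f 16 9 17
f 16 17 11
f 17 9 18
f 17 18 11
f 18 9 19
f 18 19 11
f 19 9 20
f 19 20 11
f 20 9 21
f 20 21 11
f 21 9 22
f 21 22 11
f 22 9 23
f 22 23 11
f 23 9 24
f 23 24 11
f 24 9 25
f 24 25 11
f 25 9 26
f 25 26 11
f 26 9 10
f 26 10 11
f 27 38 32
f 27 32 28
f 27 28 34
f 27 34 37
f 27 37 38
f 28 32 36
f 32 38 31
f 38 37 29
f 37 34 33
f 34 28 35
f 30 36 31
f 30 31 29
f 30 29 33
f 30 33 35
f 30 35 36
f 31 36 32
f 29 31 38
f 33 29 37
f 35 33 34
f 36 35 28



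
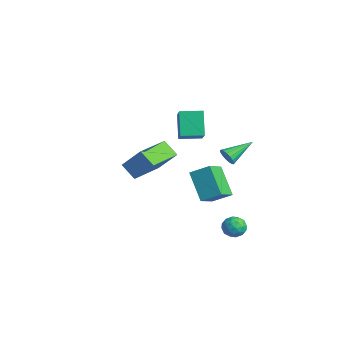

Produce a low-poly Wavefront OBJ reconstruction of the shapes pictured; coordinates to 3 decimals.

v -2.848 1.81 -2.932
v -2.117 0.742 -2.215
v -2.174 2.717 -2.269
v -1.443 1.649 -1.551
v -1.397 1.811 -4.409
v -0.666 0.743 -3.691
v -0.723 2.718 -3.745
v 0.008 1.65 -3.028
v 0.312 1.819 0.055
v 0.618 1.649 0.542
v 0.128 3.461 0.745
v 0.821 1.746 0.364
v 0.907 1.861 0.115
v 0.857 1.966 -0.148
v 0.682 2.037 -0.364
v 0.422 2.059 -0.484
v 0.137 2.026 -0.481
v -0.108 1.945 -0.355
v -0.257 1.836 -0.135
v -0.276 1.723 0.128
v -0.16 1.632 0.374
v 0.064 1.584 0.548
v 0.345 1.59 0.608
v -4.521 1.193 -0.868
v -5.435 1.554 0.544
v -4.031 2.44 -0.869
v -4.945 2.801 0.543
v -2.855 0.539 0.377
v -3.769 0.9 1.789
v -2.365 1.786 0.376
v -3.279 2.147 1.788
v 2.23 0.993 -3.734
v 2.613 1.318 -4.257
v 3.227 0.642 -3.223
v 3.61 0.967 -3.746
v 3.24 1.366 -3.266
v 2.624 1.583 -3.582
v 3.216 0.377 -3.898
v 2.6 0.594 -4.214
v 3.223 0.938 -4.359
v 3.237 1.549 -3.968
v 2.603 0.411 -3.512
v 2.617 1.022 -3.121
v 2.334 1.187 -4.041
v 3.506 0.773 -3.439
v 3.288 1.008 -3.157
v 3.513 1.199 -3.464
v 2.341 1.342 -3.644
v 2.566 1.533 -3.951
v 2.934 1.561 -3.368
v 3.274 0.427 -3.529
v 3.499 0.618 -3.836
v 2.327 0.761 -4.016
v 2.552 0.952 -4.323
v 2.906 0.399 -4.112
v 2.918 1.154 -4.408
v 3.503 0.948 -4.107
v 3.272 0.601 -4.197
v 2.91 0.729 -4.382
v 2.926 1.513 -4.178
v 3.512 1.307 -3.877
v 3.295 1.541 -3.595
v 2.933 1.669 -3.781
v 3.285 1.29 -4.237
v 2.328 0.653 -3.603
v 2.914 0.447 -3.302
v 2.907 0.291 -3.699
v 2.545 0.419 -3.885
v 2.337 1.012 -3.373
v 2.922 0.806 -3.072
v 2.93 1.231 -3.098
v 2.568 1.359 -3.283
v 2.555 0.67 -3.243
v 1.234 -4.714 1.568
v 2.124 -4.048 2.881
v 0.176 -2.878 1.354
v 1.065 -2.212 2.667
v 2.015 -4.348 0.853
v 2.904 -3.682 2.166
v 0.956 -2.512 0.639
v 1.846 -1.846 1.952
f 2 4 1
f 5 2 1
f 1 4 3
f 3 5 1
f 2 8 4
f 6 2 5
f 6 8 2
f 4 8 3
f 7 5 3
f 3 8 7
f 7 6 5
f 8 6 7
f 10 9 12
f 10 12 11
f 12 9 13
f 12 13 11
f 13 9 14
f 13 14 11
f 14 9 15
f 14 15 11
f 15 9 16
f 15 16 11
f 16 9 17
f 16 17 11
f 17 9 18
f 17 18 11
f 18 9 19
f 18 19 11
f 19 9 20
f 19 20 11
f 20 9 21
f 20 21 11
f 21 9 22
f 21 22 11
f 22 9 23
f 22 23 11
f 23 9 10
f 23 10 11
f 25 27 24
f 28 25 24
f 24 27 26
f 26 28 24
f 25 31 27
f 29 25 28
f 29 31 25
f 27 31 26
f 30 28 26
f 26 31 30
f 30 29 28
f 31 29 30
f 32 69 48
f 69 43 72
f 48 72 37
f 69 72 48
f 32 48 44
f 48 37 49
f 44 49 33
f 48 49 44
f 32 44 53
f 44 33 54
f 53 54 39
f 44 54 53
f 32 53 65
f 53 39 68
f 65 68 42
f 53 68 65
f 32 65 69
f 65 42 73
f 69 73 43
f 65 73 69
f 33 49 60
f 49 37 63
f 60 63 41
f 49 63 60
f 37 72 50
f 72 43 71
f 50 71 36
f 72 71 50
f 43 73 70
f 73 42 66
f 70 66 34
f 73 66 70
f 42 68 67
f 68 39 55
f 67 55 38
f 68 55 67
f 39 54 59
f 54 33 56
f 59 56 40
f 54 56 59
f 35 61 47
f 61 41 62
f 47 62 36
f 61 62 47
f 35 47 45
f 47 36 46
f 45 46 34
f 47 46 45
f 35 45 52
f 45 34 51
f 52 51 38
f 45 51 52
f 35 52 57
f 52 38 58
f 57 58 40
f 52 58 57
f 35 57 61
f 57 40 64
f 61 64 41
f 57 64 61
f 36 62 50
f 62 41 63
f 50 63 37
f 62 63 50
f 34 46 70
f 46 36 71
f 70 71 43
f 46 71 70
f 38 51 67
f 51 34 66
f 67 66 42
f 51 66 67
f 40 58 59
f 58 38 55
f 59 55 39
f 58 55 59
f 41 64 60
f 64 40 56
f 60 56 33
f 64 56 60
f 75 77 74
f 78 75 74
f 74 77 76
f 76 78 74
f 75 81 77
f 79 75 78
f 79 81 75
f 77 81 76
f 80 78 76
f 76 81 80
f 80 79 78
f 81 79 80



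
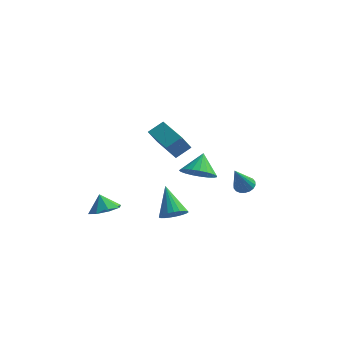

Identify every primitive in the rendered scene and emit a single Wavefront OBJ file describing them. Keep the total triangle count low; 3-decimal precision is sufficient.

v -0.321 -1.655 3.636
v 0.269 -1.04 4.159
v 0.001 -1.176 2.711
v 0.591 -0.561 3.235
v 1.129 -2.919 3.485
v 1.719 -2.304 4.009
v 1.451 -2.44 2.561
v 2.041 -1.825 3.084
v 0.156 0.79 -3.927
v 0.65 1.394 -4.1
v -0.716 1.89 -2.573
v 0.396 1.45 -4.309
v 0.102 1.391 -4.451
v -0.184 1.229 -4.503
v -0.411 0.99 -4.455
v -0.54 0.717 -4.315
v -0.548 0.456 -4.109
v -0.435 0.253 -3.871
v -0.22 0.143 -3.642
v 0.061 0.145 -3.463
v 0.357 0.258 -3.364
v 0.619 0.463 -3.362
v 0.801 0.724 -3.458
v 0.871 0.997 -3.635
v 0.818 1.234 -3.862
v 0.601 3.358 -2.178
v 1.303 2.816 -1.635
v 0.559 4.322 -1.162
v 1.554 3.077 -1.872
v 1.64 3.386 -2.162
v 1.546 3.69 -2.454
v 1.289 3.937 -2.699
v 0.913 4.084 -2.854
v 0.483 4.105 -2.891
v 0.073 3.998 -2.806
v -0.246 3.779 -2.611
v -0.418 3.488 -2.342
v -0.414 3.174 -2.044
v -0.235 2.893 -1.769
v 0.089 2.691 -1.565
v 0.501 2.605 -1.467
v 0.931 2.65 -1.492
v -2.799 -1.503 -2.782
v -2.272 -2.137 -2.396
v -3.181 -1.257 -1.858
v -1.959 -1.516 -2.431
v -2.138 -0.887 -2.672
v -2.704 -0.619 -2.977
v -3.325 -0.869 -3.168
v -3.638 -1.49 -3.133
v -3.46 -2.118 -2.892
v -2.894 -2.386 -2.587
v 3.683 1.816 -1.48
v 4.274 1.825 -1.373
v 3.417 0.944 0.06
v 4.189 2.051 -1.259
v 4.005 2.231 -1.189
v 3.757 2.329 -1.177
v 3.494 2.325 -1.224
v 3.269 2.221 -1.322
v 3.126 2.036 -1.452
v 3.093 1.808 -1.587
v 3.177 1.582 -1.701
v 3.361 1.402 -1.771
v 3.61 1.304 -1.783
v 3.872 1.308 -1.736
v 4.098 1.412 -1.637
v 4.241 1.597 -1.508
f 2 4 1
f 5 2 1
f 1 4 3
f 3 5 1
f 2 8 4
f 6 2 5
f 6 8 2
f 4 8 3
f 7 5 3
f 3 8 7
f 7 6 5
f 8 6 7
f 10 9 12
f 10 12 11
f 12 9 13
f 12 13 11
f 13 9 14
f 13 14 11
f 14 9 15
f 14 15 11
f 15 9 16
f 15 16 11
f 16 9 17
f 16 17 11
f 17 9 18
f 17 18 11
f 18 9 19
f 18 19 11
f 19 9 20
f 19 20 11
f 20 9 21
f 20 21 11
f 21 9 22
f 21 22 11
f 22 9 23
f 22 23 11
f 23 9 24
f 23 24 11
f 24 9 25
f 24 25 11
f 25 9 10
f 25 10 11
f 27 26 29
f 27 29 28
f 29 26 30
f 29 30 28
f 30 26 31
f 30 31 28
f 31 26 32
f 31 32 28
f 32 26 33
f 32 33 28
f 33 26 34
f 33 34 28
f 34 26 35
f 34 35 28
f 35 26 36
f 35 36 28
f 36 26 37
f 36 37 28
f 37 26 38
f 37 38 28
f 38 26 39
f 38 39 28
f 39 26 40
f 39 40 28
f 40 26 41
f 40 41 28
f 41 26 42
f 41 42 28
f 42 26 27
f 42 27 28
f 44 43 46
f 44 46 45
f 46 43 47
f 46 47 45
f 47 43 48
f 47 48 45
f 48 43 49
f 48 49 45
f 49 43 50
f 49 50 45
f 50 43 51
f 50 51 45
f 51 43 52
f 51 52 45
f 52 43 44
f 52 44 45
f 54 53 56
f 54 56 55
f 56 53 57
f 56 57 55
f 57 53 58
f 57 58 55
f 58 53 59
f 58 59 55
f 59 53 60
f 59 60 55
f 60 53 61
f 60 61 55
f 61 53 62
f 61 62 55
f 62 53 63
f 62 63 55
f 63 53 64
f 63 64 55
f 64 53 65
f 64 65 55
f 65 53 66
f 65 66 55
f 66 53 67
f 66 67 55
f 67 53 68
f 67 68 55
f 68 53 54
f 68 54 55



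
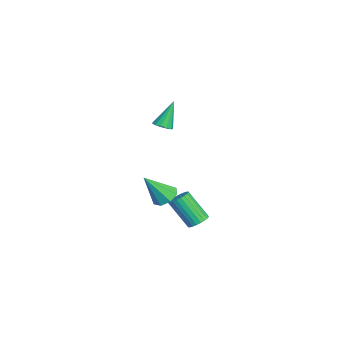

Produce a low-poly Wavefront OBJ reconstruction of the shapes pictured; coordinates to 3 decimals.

v -1.897 -0.921 -3.373
v -1.346 -1.226 -3.361
v -1.932 -2.225 -1.855
v -2.483 -1.919 -1.867
v -1.298 -1.034 -3.215
v -1.884 -2.033 -1.709
v -1.341 -0.825 -3.093
v -1.927 -1.824 -1.587
v -1.468 -0.631 -3.014
v -2.054 -1.629 -1.508
v -1.661 -0.48 -2.99
v -2.247 -1.479 -1.483
v -1.89 -0.397 -3.023
v -2.476 -1.395 -1.517
v -2.12 -0.393 -3.11
v -2.706 -1.392 -1.604
v -2.316 -0.47 -3.237
v -2.902 -1.469 -1.731
v -2.448 -0.615 -3.385
v -3.034 -1.614 -1.879
v -2.496 -0.807 -3.531
v -3.082 -1.806 -2.025
v -2.453 -1.016 -3.653
v -3.039 -2.015 -2.147
v -2.326 -1.211 -3.732
v -2.912 -2.209 -2.226
v -2.133 -1.361 -3.757
v -2.719 -2.36 -2.25
v -1.904 -1.445 -3.723
v -2.49 -2.443 -2.217
v -1.674 -1.448 -3.636
v -2.26 -2.447 -2.13
v -1.478 -1.371 -3.509
v -2.064 -2.37 -2.003
v -2.517 -2.592 -1.783
v -2.158 -2.002 -1.442
v -2.223 -3.688 -0.197
v -2.738 -2.005 -1.336
v -3.189 -2.351 -1.492
v -3.246 -2.839 -1.818
v -2.876 -3.181 -2.124
v -2.296 -3.179 -2.23
v -1.846 -2.832 -2.074
v -1.789 -2.345 -1.747
v -2.817 -2.7 3.229
v -2.31 -2.813 3.438
v -3.303 -2.1 4.731
v -2.296 -2.519 3.325
v -2.447 -2.282 3.181
v -2.716 -2.178 3.053
v -3.017 -2.24 2.98
v -3.254 -2.448 2.986
v -3.352 -2.736 3.069
v -3.281 -3.012 3.203
v -3.062 -3.19 3.345
v -2.765 -3.212 3.45
v -2.485 -3.071 3.484
f 2 1 5
f 2 5 3
f 3 5 6
f 3 6 4
f 5 1 7
f 5 7 6
f 6 7 8
f 6 8 4
f 7 1 9
f 7 9 8
f 8 9 10
f 8 10 4
f 9 1 11
f 9 11 10
f 10 11 12
f 10 12 4
f 11 1 13
f 11 13 12
f 12 13 14
f 12 14 4
f 13 1 15
f 13 15 14
f 14 15 16
f 14 16 4
f 15 1 17
f 15 17 16
f 16 17 18
f 16 18 4
f 17 1 19
f 17 19 18
f 18 19 20
f 18 20 4
f 19 1 21
f 19 21 20
f 20 21 22
f 20 22 4
f 21 1 23
f 21 23 22
f 22 23 24
f 22 24 4
f 23 1 25
f 23 25 24
f 24 25 26
f 24 26 4
f 25 1 27
f 25 27 26
f 26 27 28
f 26 28 4
f 27 1 29
f 27 29 28
f 28 29 30
f 28 30 4
f 29 1 31
f 29 31 30
f 30 31 32
f 30 32 4
f 31 1 33
f 31 33 32
f 32 33 34
f 32 34 4
f 33 1 2
f 33 2 34
f 34 2 3
f 34 3 4
f 36 35 38
f 36 38 37
f 38 35 39
f 38 39 37
f 39 35 40
f 39 40 37
f 40 35 41
f 40 41 37
f 41 35 42
f 41 42 37
f 42 35 43
f 42 43 37
f 43 35 44
f 43 44 37
f 44 35 36
f 44 36 37
f 46 45 48
f 46 48 47
f 48 45 49
f 48 49 47
f 49 45 50
f 49 50 47
f 50 45 51
f 50 51 47
f 51 45 52
f 51 52 47
f 52 45 53
f 52 53 47
f 53 45 54
f 53 54 47
f 54 45 55
f 54 55 47
f 55 45 56
f 55 56 47
f 56 45 57
f 56 57 47
f 57 45 46
f 57 46 47



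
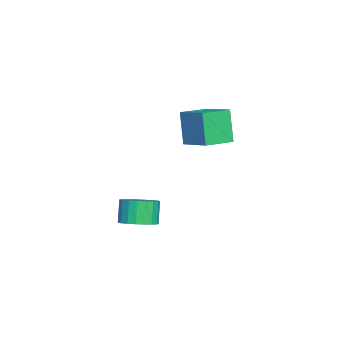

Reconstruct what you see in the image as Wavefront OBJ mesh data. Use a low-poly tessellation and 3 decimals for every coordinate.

v 1.134 3.556 2.633
v 0.459 3.308 4.489
v 2.283 4.771 3.214
v 1.609 4.522 5.069
v 2.291 2.338 2.891
v 1.617 2.089 4.746
v 3.441 3.552 3.471
v 2.766 3.304 5.327
v 3.024 0.185 -2.422
v 3.833 0.621 -2.004
v 3.186 0.61 -0.74
v 2.376 0.175 -1.158
v 3.604 0.954 -2.118
v 2.957 0.943 -0.854
v 3.275 1.154 -2.285
v 2.627 1.143 -1.021
v 2.902 1.187 -2.476
v 2.254 1.176 -1.212
v 2.55 1.046 -2.657
v 1.903 1.035 -1.393
v 2.28 0.756 -2.798
v 1.633 0.746 -1.534
v 2.139 0.368 -2.873
v 1.492 0.357 -1.61
v 2.151 -0.052 -2.871
v 1.503 -0.062 -1.607
v 2.313 -0.43 -2.791
v 1.666 -0.441 -1.527
v 2.599 -0.703 -2.647
v 1.951 -0.714 -1.383
v 2.958 -0.822 -2.464
v 2.31 -0.832 -1.2
v 3.328 -0.766 -2.274
v 2.681 -0.777 -1.01
v 3.646 -0.546 -2.11
v 2.998 -0.557 -0.846
v 3.856 -0.2 -1.999
v 3.209 -0.211 -0.735
v 3.922 0.213 -1.961
v 3.275 0.202 -0.698
f 2 4 1
f 5 2 1
f 1 4 3
f 3 5 1
f 2 8 4
f 6 2 5
f 6 8 2
f 4 8 3
f 7 5 3
f 3 8 7
f 7 6 5
f 8 6 7
f 10 9 13
f 10 13 11
f 11 13 14
f 11 14 12
f 13 9 15
f 13 15 14
f 14 15 16
f 14 16 12
f 15 9 17
f 15 17 16
f 16 17 18
f 16 18 12
f 17 9 19
f 17 19 18
f 18 19 20
f 18 20 12
f 19 9 21
f 19 21 20
f 20 21 22
f 20 22 12
f 21 9 23
f 21 23 22
f 22 23 24
f 22 24 12
f 23 9 25
f 23 25 24
f 24 25 26
f 24 26 12
f 25 9 27
f 25 27 26
f 26 27 28
f 26 28 12
f 27 9 29
f 27 29 28
f 28 29 30
f 28 30 12
f 29 9 31
f 29 31 30
f 30 31 32
f 30 32 12
f 31 9 33
f 31 33 32
f 32 33 34
f 32 34 12
f 33 9 35
f 33 35 34
f 34 35 36
f 34 36 12
f 35 9 37
f 35 37 36
f 36 37 38
f 36 38 12
f 37 9 39
f 37 39 38
f 38 39 40
f 38 40 12
f 39 9 10
f 39 10 40
f 40 10 11
f 40 11 12



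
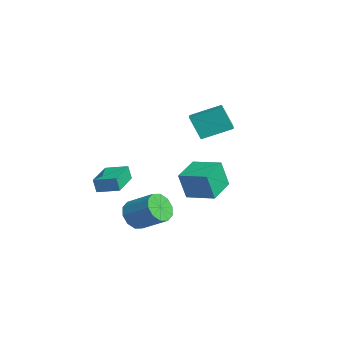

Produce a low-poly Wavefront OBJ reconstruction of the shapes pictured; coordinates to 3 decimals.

v 2.132 -0.735 0.516
v 2.101 -1.14 2.022
v 1.071 0.414 0.803
v 1.04 0.008 2.309
v 3.3 0.272 0.811
v 3.269 -0.134 2.317
v 2.239 1.42 1.098
v 2.208 1.015 2.604
v 0.208 -4.632 0.62
v 0.085 -4.769 1.409
v -1.298 -3.524 0.578
v -1.421 -3.661 1.367
v 0.901 -3.679 0.893
v 0.778 -3.816 1.682
v -0.605 -2.571 0.851
v -0.728 -2.708 1.64
v 2.585 -3.491 0.003
v 2.997 -3.256 -0.726
v 4.066 -2.354 0.167
v 3.655 -2.589 0.897
v 2.611 -2.895 -0.629
v 3.68 -1.992 0.264
v 2.215 -2.761 -0.291
v 3.284 -1.859 0.602
v 1.961 -2.906 0.16
v 3.03 -2.004 1.053
v 1.945 -3.275 0.551
v 3.014 -2.373 1.445
v 2.174 -3.726 0.733
v 3.243 -2.824 1.626
v 2.56 -4.088 0.636
v 3.629 -3.185 1.529
v 2.956 -4.221 0.298
v 4.025 -3.319 1.191
v 3.21 -4.076 -0.153
v 4.279 -3.174 0.74
v 3.226 -3.707 -0.545
v 4.295 -2.805 0.349
v -2.539 1.791 2.184
v -3.099 1.365 3.531
v -2.114 3.371 2.86
v -2.675 2.945 4.207
v -1.685 1.455 2.433
v -2.246 1.029 3.78
v -1.261 3.035 3.109
v -1.821 2.609 4.456
f 2 4 1
f 5 2 1
f 1 4 3
f 3 5 1
f 2 8 4
f 6 2 5
f 6 8 2
f 4 8 3
f 7 5 3
f 3 8 7
f 7 6 5
f 8 6 7
f 10 12 9
f 13 10 9
f 9 12 11
f 11 13 9
f 10 16 12
f 14 10 13
f 14 16 10
f 12 16 11
f 15 13 11
f 11 16 15
f 15 14 13
f 16 14 15
f 18 17 21
f 18 21 19
f 19 21 22
f 19 22 20
f 21 17 23
f 21 23 22
f 22 23 24
f 22 24 20
f 23 17 25
f 23 25 24
f 24 25 26
f 24 26 20
f 25 17 27
f 25 27 26
f 26 27 28
f 26 28 20
f 27 17 29
f 27 29 28
f 28 29 30
f 28 30 20
f 29 17 31
f 29 31 30
f 30 31 32
f 30 32 20
f 31 17 33
f 31 33 32
f 32 33 34
f 32 34 20
f 33 17 35
f 33 35 34
f 34 35 36
f 34 36 20
f 35 17 37
f 35 37 36
f 36 37 38
f 36 38 20
f 37 17 18
f 37 18 38
f 38 18 19
f 38 19 20
f 40 42 39
f 43 40 39
f 39 42 41
f 41 43 39
f 40 46 42
f 44 40 43
f 44 46 40
f 42 46 41
f 45 43 41
f 41 46 45
f 45 44 43
f 46 44 45



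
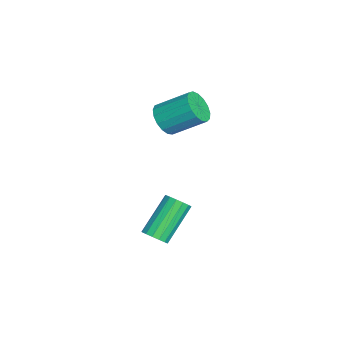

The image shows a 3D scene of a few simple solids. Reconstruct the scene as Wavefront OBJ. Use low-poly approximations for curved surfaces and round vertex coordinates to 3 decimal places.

v -0.379 -3.795 -1.96
v -0.141 -4.098 -1.553
v -1.243 -3.248 -0.274
v -1.481 -2.945 -0.68
v 0.021 -3.858 -1.573
v -1.081 -3.008 -0.294
v 0.076 -3.601 -1.696
v -1.026 -2.752 -0.417
v 0.008 -3.397 -1.89
v -1.093 -2.547 -0.611
v -0.163 -3.299 -2.103
v -1.264 -2.449 -0.824
v -0.392 -3.334 -2.277
v -1.493 -2.484 -0.998
v -0.617 -3.492 -2.366
v -1.719 -2.642 -1.087
v -0.779 -3.732 -2.346
v -1.881 -2.882 -1.067
v -0.834 -3.988 -2.223
v -1.936 -3.139 -0.944
v -0.767 -4.193 -2.029
v -1.868 -3.343 -0.75
v -0.596 -4.291 -1.816
v -1.697 -3.441 -0.537
v -0.367 -4.256 -1.642
v -1.468 -3.406 -0.363
v -3.566 -3.542 2.423
v -2.81 -3.603 2.368
v -2.639 -2.299 3.261
v -3.394 -2.238 3.317
v -2.902 -3.396 2.083
v -2.73 -2.092 2.977
v -3.146 -3.222 1.876
v -2.974 -1.919 2.77
v -3.486 -3.122 1.795
v -3.314 -1.818 2.689
v -3.844 -3.117 1.857
v -3.672 -1.814 2.751
v -4.138 -3.21 2.049
v -3.967 -1.907 2.943
v -4.302 -3.379 2.327
v -4.13 -2.076 3.221
v -4.297 -3.585 2.627
v -4.125 -2.282 3.521
v -4.124 -3.782 2.88
v -3.953 -2.478 3.774
v -3.823 -3.923 3.028
v -3.652 -2.619 3.922
v -3.464 -3.977 3.038
v -3.292 -2.673 3.932
v -3.128 -3.931 2.907
v -2.956 -2.627 3.801
v -2.892 -3.796 2.665
v -2.72 -2.493 3.559
f 2 1 5
f 2 5 3
f 3 5 6
f 3 6 4
f 5 1 7
f 5 7 6
f 6 7 8
f 6 8 4
f 7 1 9
f 7 9 8
f 8 9 10
f 8 10 4
f 9 1 11
f 9 11 10
f 10 11 12
f 10 12 4
f 11 1 13
f 11 13 12
f 12 13 14
f 12 14 4
f 13 1 15
f 13 15 14
f 14 15 16
f 14 16 4
f 15 1 17
f 15 17 16
f 16 17 18
f 16 18 4
f 17 1 19
f 17 19 18
f 18 19 20
f 18 20 4
f 19 1 21
f 19 21 20
f 20 21 22
f 20 22 4
f 21 1 23
f 21 23 22
f 22 23 24
f 22 24 4
f 23 1 25
f 23 25 24
f 24 25 26
f 24 26 4
f 25 1 2
f 25 2 26
f 26 2 3
f 26 3 4
f 28 27 31
f 28 31 29
f 29 31 32
f 29 32 30
f 31 27 33
f 31 33 32
f 32 33 34
f 32 34 30
f 33 27 35
f 33 35 34
f 34 35 36
f 34 36 30
f 35 27 37
f 35 37 36
f 36 37 38
f 36 38 30
f 37 27 39
f 37 39 38
f 38 39 40
f 38 40 30
f 39 27 41
f 39 41 40
f 40 41 42
f 40 42 30
f 41 27 43
f 41 43 42
f 42 43 44
f 42 44 30
f 43 27 45
f 43 45 44
f 44 45 46
f 44 46 30
f 45 27 47
f 45 47 46
f 46 47 48
f 46 48 30
f 47 27 49
f 47 49 48
f 48 49 50
f 48 50 30
f 49 27 51
f 49 51 50
f 50 51 52
f 50 52 30
f 51 27 53
f 51 53 52
f 52 53 54
f 52 54 30
f 53 27 28
f 53 28 54
f 54 28 29
f 54 29 30



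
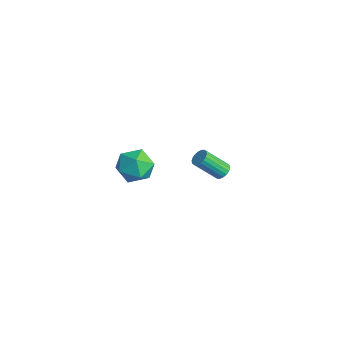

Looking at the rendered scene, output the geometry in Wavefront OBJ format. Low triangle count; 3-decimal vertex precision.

v -1.077 3.476 -3.892
v -0.613 3.631 -3.581
v -1.098 2.418 -2.256
v -1.563 2.264 -2.568
v -0.795 3.794 -3.498
v -1.28 2.581 -2.173
v -1.033 3.895 -3.493
v -1.518 2.682 -2.169
v -1.279 3.912 -3.567
v -1.765 2.7 -2.243
v -1.486 3.843 -3.706
v -1.971 2.631 -2.381
v -1.611 3.702 -3.881
v -2.097 2.489 -2.557
v -1.631 3.516 -4.059
v -2.117 2.303 -2.735
v -1.542 3.322 -4.204
v -2.027 2.109 -2.879
v -1.36 3.159 -4.287
v -1.845 1.946 -2.962
v -1.122 3.058 -4.291
v -1.607 1.845 -2.967
v -0.875 3.04 -4.217
v -1.361 1.828 -2.893
v -0.669 3.109 -4.079
v -1.154 1.897 -2.754
v -0.543 3.251 -3.903
v -1.029 2.038 -2.579
v -0.523 3.437 -3.725
v -1.009 2.224 -2.401
v 2.923 -2.936 2.629
v 3.78 -3.403 2.068
v 2.7 -4.477 3.572
v 3.557 -4.944 3.011
v 3.751 -4.113 3.744
v 3.889 -3.161 3.162
v 2.591 -4.719 2.478
v 2.729 -3.767 1.896
v 3.574 -4.505 1.975
v 4.291 -4.13 2.757
v 2.189 -3.75 2.883
v 2.906 -3.375 3.665
f 2 1 5
f 2 5 3
f 3 5 6
f 3 6 4
f 5 1 7
f 5 7 6
f 6 7 8
f 6 8 4
f 7 1 9
f 7 9 8
f 8 9 10
f 8 10 4
f 9 1 11
f 9 11 10
f 10 11 12
f 10 12 4
f 11 1 13
f 11 13 12
f 12 13 14
f 12 14 4
f 13 1 15
f 13 15 14
f 14 15 16
f 14 16 4
f 15 1 17
f 15 17 16
f 16 17 18
f 16 18 4
f 17 1 19
f 17 19 18
f 18 19 20
f 18 20 4
f 19 1 21
f 19 21 20
f 20 21 22
f 20 22 4
f 21 1 23
f 21 23 22
f 22 23 24
f 22 24 4
f 23 1 25
f 23 25 24
f 24 25 26
f 24 26 4
f 25 1 27
f 25 27 26
f 26 27 28
f 26 28 4
f 27 1 29
f 27 29 28
f 28 29 30
f 28 30 4
f 29 1 2
f 29 2 30
f 30 2 3
f 30 3 4
f 31 42 36
f 31 36 32
f 31 32 38
f 31 38 41
f 31 41 42
f 32 36 40
f 36 42 35
f 42 41 33
f 41 38 37
f 38 32 39
f 34 40 35
f 34 35 33
f 34 33 37
f 34 37 39
f 34 39 40
f 35 40 36
f 33 35 42
f 37 33 41
f 39 37 38
f 40 39 32



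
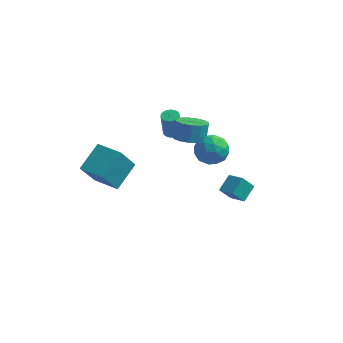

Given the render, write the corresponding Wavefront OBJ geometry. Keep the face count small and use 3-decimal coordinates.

v 1.18 1.018 2.322
v 1.496 1.537 1.375
v 2.704 0.023 2.285
v 3.02 0.542 1.338
v 2.998 1.109 2.31
v 2.056 1.724 2.333
v 2.144 -0.164 1.327
v 1.202 0.451 1.35
v 2.092 0.807 0.76
v 2.619 1.593 1.368
v 1.581 -0.033 2.292
v 2.108 0.753 2.9
v 1.204 1.364 1.851
v 2.996 0.196 1.809
v 2.983 0.529 2.38
v 3.169 0.834 1.823
v 1.533 1.474 2.414
v 1.719 1.779 1.858
v 2.602 1.528 2.408
v 2.481 -0.219 1.802
v 2.667 0.086 1.246
v 1.031 0.726 1.837
v 1.217 1.031 1.28
v 1.598 0.032 1.252
v 1.74 1.241 0.934
v 2.636 0.656 0.912
v 2.121 0.241 0.906
v 1.568 0.602 0.919
v 2.05 1.703 1.291
v 2.946 1.118 1.269
v 2.933 1.451 1.841
v 2.379 1.813 1.854
v 2.401 1.274 0.93
v 1.254 0.442 2.391
v 2.15 -0.143 2.369
v 1.821 -0.253 1.806
v 1.267 0.109 1.819
v 1.564 0.904 2.748
v 2.46 0.319 2.726
v 2.632 0.958 2.741
v 2.079 1.319 2.754
v 1.799 0.286 2.73
v 2.696 0.529 -1.518
v 2.943 1.565 -0.864
v 3.269 0.973 -2.437
v 3.516 2.009 -1.782
v 3.724 0.031 -1.118
v 3.971 1.067 -0.463
v 4.297 0.475 -2.036
v 4.544 1.511 -1.382
v 0.368 1.683 1.649
v 0.877 2.495 1.302
v 0.862 3.01 2.485
v 0.352 2.197 2.831
v 0.319 2.617 1.242
v 0.303 3.131 2.424
v -0.224 2.441 1.311
v -0.24 2.956 2.493
v -0.579 2.025 1.487
v -0.595 2.54 2.67
v -0.634 1.5 1.715
v -0.649 2.015 2.898
v -0.37 1.033 1.921
v -0.386 1.548 3.104
v 0.128 0.772 2.041
v 0.112 1.287 3.224
v 0.702 0.801 2.037
v 0.686 1.315 3.22
v 1.17 1.109 1.909
v 1.154 1.624 3.092
v 1.383 1.599 1.698
v 1.368 2.114 2.881
v 1.274 2.116 1.472
v 1.258 2.631 2.655
v -1.502 3.782 0.198
v -0.938 3.648 0.186
v -0.973 3.343 1.929
v -1.538 3.478 1.942
v -0.932 3.885 0.228
v -0.968 3.581 1.971
v -1.025 4.105 0.264
v -1.06 3.8 2.008
v -1.2 4.269 0.29
v -1.235 3.964 2.033
v -1.428 4.349 0.299
v -1.463 4.044 2.042
v -1.668 4.331 0.291
v -1.703 4.026 2.034
v -1.88 4.218 0.267
v -1.915 3.913 2.01
v -2.026 4.029 0.231
v -2.061 3.725 1.974
v -2.082 3.799 0.19
v -2.117 3.494 1.933
v -2.038 3.565 0.15
v -2.073 3.26 1.893
v -1.901 3.369 0.118
v -1.936 3.064 1.861
v -1.695 3.244 0.1
v -1.73 2.939 1.844
v -1.456 3.213 0.1
v -1.491 2.908 1.843
v -1.225 3.28 0.116
v -1.26 2.975 1.859
v -1.042 3.434 0.147
v -1.077 3.129 1.89
v -3.334 -3.883 1.063
v -3.764 -4.93 2.808
v -2.895 -2.277 2.135
v -3.325 -3.324 3.88
v -1.695 -4.396 1.16
v -2.125 -5.443 2.905
v -1.256 -2.79 2.232
v -1.686 -3.837 3.977
f 1 38 17
f 38 12 41
f 17 41 6
f 38 41 17
f 1 17 13
f 17 6 18
f 13 18 2
f 17 18 13
f 1 13 22
f 13 2 23
f 22 23 8
f 13 23 22
f 1 22 34
f 22 8 37
f 34 37 11
f 22 37 34
f 1 34 38
f 34 11 42
f 38 42 12
f 34 42 38
f 2 18 29
f 18 6 32
f 29 32 10
f 18 32 29
f 6 41 19
f 41 12 40
f 19 40 5
f 41 40 19
f 12 42 39
f 42 11 35
f 39 35 3
f 42 35 39
f 11 37 36
f 37 8 24
f 36 24 7
f 37 24 36
f 8 23 28
f 23 2 25
f 28 25 9
f 23 25 28
f 4 30 16
f 30 10 31
f 16 31 5
f 30 31 16
f 4 16 14
f 16 5 15
f 14 15 3
f 16 15 14
f 4 14 21
f 14 3 20
f 21 20 7
f 14 20 21
f 4 21 26
f 21 7 27
f 26 27 9
f 21 27 26
f 4 26 30
f 26 9 33
f 30 33 10
f 26 33 30
f 5 31 19
f 31 10 32
f 19 32 6
f 31 32 19
f 3 15 39
f 15 5 40
f 39 40 12
f 15 40 39
f 7 20 36
f 20 3 35
f 36 35 11
f 20 35 36
f 9 27 28
f 27 7 24
f 28 24 8
f 27 24 28
f 10 33 29
f 33 9 25
f 29 25 2
f 33 25 29
f 44 46 43
f 47 44 43
f 43 46 45
f 45 47 43
f 44 50 46
f 48 44 47
f 48 50 44
f 46 50 45
f 49 47 45
f 45 50 49
f 49 48 47
f 50 48 49
f 52 51 55
f 52 55 53
f 53 55 56
f 53 56 54
f 55 51 57
f 55 57 56
f 56 57 58
f 56 58 54
f 57 51 59
f 57 59 58
f 58 59 60
f 58 60 54
f 59 51 61
f 59 61 60
f 60 61 62
f 60 62 54
f 61 51 63
f 61 63 62
f 62 63 64
f 62 64 54
f 63 51 65
f 63 65 64
f 64 65 66
f 64 66 54
f 65 51 67
f 65 67 66
f 66 67 68
f 66 68 54
f 67 51 69
f 67 69 68
f 68 69 70
f 68 70 54
f 69 51 71
f 69 71 70
f 70 71 72
f 70 72 54
f 71 51 73
f 71 73 72
f 72 73 74
f 72 74 54
f 73 51 52
f 73 52 74
f 74 52 53
f 74 53 54
f 76 75 79
f 76 79 77
f 77 79 80
f 77 80 78
f 79 75 81
f 79 81 80
f 80 81 82
f 80 82 78
f 81 75 83
f 81 83 82
f 82 83 84
f 82 84 78
f 83 75 85
f 83 85 84
f 84 85 86
f 84 86 78
f 85 75 87
f 85 87 86
f 86 87 88
f 86 88 78
f 87 75 89
f 87 89 88
f 88 89 90
f 88 90 78
f 89 75 91
f 89 91 90
f 90 91 92
f 90 92 78
f 91 75 93
f 91 93 92
f 92 93 94
f 92 94 78
f 93 75 95
f 93 95 94
f 94 95 96
f 94 96 78
f 95 75 97
f 95 97 96
f 96 97 98
f 96 98 78
f 97 75 99
f 97 99 98
f 98 99 100
f 98 100 78
f 99 75 101
f 99 101 100
f 100 101 102
f 100 102 78
f 101 75 103
f 101 103 102
f 102 103 104
f 102 104 78
f 103 75 105
f 103 105 104
f 104 105 106
f 104 106 78
f 105 75 76
f 105 76 106
f 106 76 77
f 106 77 78
f 108 110 107
f 111 108 107
f 107 110 109
f 109 111 107
f 108 114 110
f 112 108 111
f 112 114 108
f 110 114 109
f 113 111 109
f 109 114 113
f 113 112 111
f 114 112 113



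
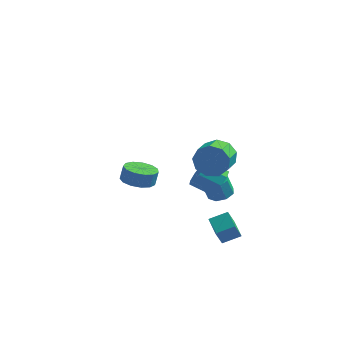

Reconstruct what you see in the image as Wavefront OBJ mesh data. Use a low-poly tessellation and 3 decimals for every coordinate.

v 1.999 -2.111 3.346
v 2.514 -2.418 2.472
v 2.415 -3.856 2.919
v 1.901 -3.549 3.794
v 2.987 -2.284 3.004
v 2.889 -3.723 3.452
v 2.999 -2.07 3.697
v 2.9 -3.509 4.144
v 2.542 -1.874 4.225
v 2.444 -3.313 4.673
v 1.832 -1.789 4.342
v 1.733 -3.228 4.79
v 1.199 -1.855 3.993
v 1.101 -3.294 4.441
v 0.941 -2.04 3.342
v 0.843 -3.479 3.789
v 1.178 -2.258 2.692
v 1.08 -3.697 3.139
v 1.799 -2.407 2.348
v 1.701 -3.846 2.796
v 1.851 -0.828 0.126
v 2.283 -1.191 0.903
v 1.04 -1.196 1.591
v 0.609 -0.832 0.814
v 2.293 -0.535 0.927
v 1.05 -0.539 1.614
v 2.097 -0.016 0.576
v 0.854 -0.02 1.263
v 1.786 0.124 0.014
v 0.543 0.119 0.702
v 1.505 -0.182 -0.495
v 0.263 -0.187 0.193
v 1.387 -0.79 -0.713
v 0.144 -0.795 -0.026
v 1.486 -1.416 -0.539
v 0.243 -1.42 0.149
v 1.756 -1.766 -0.053
v 0.513 -1.771 0.634
v 2.07 -1.677 0.516
v 0.828 -1.682 1.204
v 2.098 -1.244 -4.704
v 1.81 -1.717 -3.572
v 1.456 -0.121 -4.397
v 1.168 -0.594 -3.266
v 3.112 -0.786 -4.254
v 2.824 -1.259 -3.123
v 2.47 0.337 -3.948
v 2.182 -0.136 -2.816
v 1.297 2.202 -3.041
v 1.93 2.665 -2.802
v 1.576 2.542 -1.621
v 0.943 2.078 -1.859
v 1.416 3.004 -2.922
v 1.061 2.881 -1.74
v 0.832 2.873 -3.111
v 0.477 2.75 -1.929
v 0.521 2.349 -3.259
v 0.166 2.225 -2.077
v 0.664 1.738 -3.279
v 0.31 1.615 -2.098
v 1.179 1.399 -3.16
v 0.824 1.276 -1.978
v 1.763 1.53 -2.971
v 1.408 1.407 -1.789
v 2.074 2.055 -2.823
v 1.719 1.931 -1.641
v -4.041 3.69 -3.859
v -2.975 3.66 -4.028
v -2.813 3.9 -3.05
v -3.879 3.93 -2.881
v -3.15 4.232 -4.139
v -2.988 4.472 -3.161
v -3.608 4.632 -4.162
v -3.446 4.872 -3.184
v -4.204 4.733 -4.088
v -4.042 4.973 -3.11
v -4.747 4.503 -3.942
v -4.586 4.743 -2.964
v -5.067 4.014 -3.769
v -4.905 4.254 -2.791
v -5.061 3.423 -3.625
v -4.899 3.663 -2.647
v -4.731 2.917 -3.555
v -4.569 3.157 -2.577
v -4.182 2.656 -3.582
v -4.02 2.896 -2.604
v -3.588 2.723 -3.697
v -3.426 2.963 -2.719
v -3.138 3.098 -3.863
v -2.976 3.338 -2.885
f 2 1 5
f 2 5 3
f 3 5 6
f 3 6 4
f 5 1 7
f 5 7 6
f 6 7 8
f 6 8 4
f 7 1 9
f 7 9 8
f 8 9 10
f 8 10 4
f 9 1 11
f 9 11 10
f 10 11 12
f 10 12 4
f 11 1 13
f 11 13 12
f 12 13 14
f 12 14 4
f 13 1 15
f 13 15 14
f 14 15 16
f 14 16 4
f 15 1 17
f 15 17 16
f 16 17 18
f 16 18 4
f 17 1 19
f 17 19 18
f 18 19 20
f 18 20 4
f 19 1 2
f 19 2 20
f 20 2 3
f 20 3 4
f 22 21 25
f 22 25 23
f 23 25 26
f 23 26 24
f 25 21 27
f 25 27 26
f 26 27 28
f 26 28 24
f 27 21 29
f 27 29 28
f 28 29 30
f 28 30 24
f 29 21 31
f 29 31 30
f 30 31 32
f 30 32 24
f 31 21 33
f 31 33 32
f 32 33 34
f 32 34 24
f 33 21 35
f 33 35 34
f 34 35 36
f 34 36 24
f 35 21 37
f 35 37 36
f 36 37 38
f 36 38 24
f 37 21 39
f 37 39 38
f 38 39 40
f 38 40 24
f 39 21 22
f 39 22 40
f 40 22 23
f 40 23 24
f 42 44 41
f 45 42 41
f 41 44 43
f 43 45 41
f 42 48 44
f 46 42 45
f 46 48 42
f 44 48 43
f 47 45 43
f 43 48 47
f 47 46 45
f 48 46 47
f 50 49 53
f 50 53 51
f 51 53 54
f 51 54 52
f 53 49 55
f 53 55 54
f 54 55 56
f 54 56 52
f 55 49 57
f 55 57 56
f 56 57 58
f 56 58 52
f 57 49 59
f 57 59 58
f 58 59 60
f 58 60 52
f 59 49 61
f 59 61 60
f 60 61 62
f 60 62 52
f 61 49 63
f 61 63 62
f 62 63 64
f 62 64 52
f 63 49 65
f 63 65 64
f 64 65 66
f 64 66 52
f 65 49 50
f 65 50 66
f 66 50 51
f 66 51 52
f 68 67 71
f 68 71 69
f 69 71 72
f 69 72 70
f 71 67 73
f 71 73 72
f 72 73 74
f 72 74 70
f 73 67 75
f 73 75 74
f 74 75 76
f 74 76 70
f 75 67 77
f 75 77 76
f 76 77 78
f 76 78 70
f 77 67 79
f 77 79 78
f 78 79 80
f 78 80 70
f 79 67 81
f 79 81 80
f 80 81 82
f 80 82 70
f 81 67 83
f 81 83 82
f 82 83 84
f 82 84 70
f 83 67 85
f 83 85 84
f 84 85 86
f 84 86 70
f 85 67 87
f 85 87 86
f 86 87 88
f 86 88 70
f 87 67 89
f 87 89 88
f 88 89 90
f 88 90 70
f 89 67 68
f 89 68 90
f 90 68 69
f 90 69 70

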